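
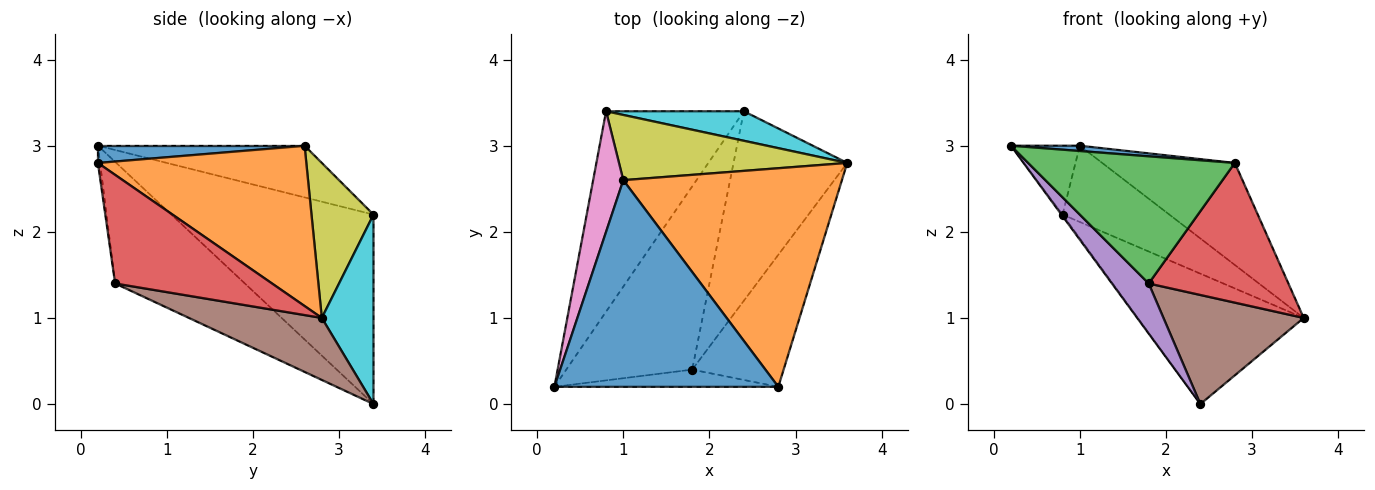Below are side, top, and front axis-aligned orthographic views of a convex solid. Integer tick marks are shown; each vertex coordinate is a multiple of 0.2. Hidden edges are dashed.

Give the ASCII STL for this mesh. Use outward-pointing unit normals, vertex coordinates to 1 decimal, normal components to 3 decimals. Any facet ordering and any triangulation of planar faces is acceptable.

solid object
 facet normal 0.077 -0.026 0.997
  outer loop
   vertex 1.0 2.6 3.0
   vertex 0.2 0.2 3.0
   vertex 2.8 0.2 2.8
  endloop
 endfacet
 facet normal 0.553 0.352 0.755
  outer loop
   vertex 1.0 2.6 3.0
   vertex 2.8 0.2 2.8
   vertex 3.6 2.8 1.0
  endloop
 endfacet
 facet normal -0.010 -0.991 -0.134
  outer loop
   vertex 1.8 0.4 1.4
   vertex 2.8 0.2 2.8
   vertex 0.2 0.2 3.0
  endloop
 endfacet
 facet normal 0.632 -0.563 -0.532
  outer loop
   vertex 1.8 0.4 1.4
   vertex 3.6 2.8 1.0
   vertex 2.8 0.2 2.8
  endloop
 endfacet
 facet normal -0.682 -0.193 -0.706
  outer loop
   vertex 2.4 3.4 0.0
   vertex 1.8 0.4 1.4
   vertex 0.2 0.2 3.0
  endloop
 endfacet
 facet normal 0.427 -0.451 -0.783
  outer loop
   vertex 2.4 3.4 0.0
   vertex 3.6 2.8 1.0
   vertex 1.8 0.4 1.4
  endloop
 endfacet
 facet normal -0.830 0.277 0.484
  outer loop
   vertex 0.8 3.4 2.2
   vertex 0.2 0.2 3.0
   vertex 1.0 2.6 3.0
  endloop
 endfacet
 facet normal -0.809 0.005 -0.588
  outer loop
   vertex 0.8 3.4 2.2
   vertex 2.4 3.4 0.0
   vertex 0.2 0.2 3.0
  endloop
 endfacet
 facet normal 0.404 0.695 0.594
  outer loop
   vertex 0.8 3.4 2.2
   vertex 1.0 2.6 3.0
   vertex 3.6 2.8 1.0
  endloop
 endfacet
 facet normal 0.291 0.933 0.211
  outer loop
   vertex 0.8 3.4 2.2
   vertex 3.6 2.8 1.0
   vertex 2.4 3.4 0.0
  endloop
 endfacet
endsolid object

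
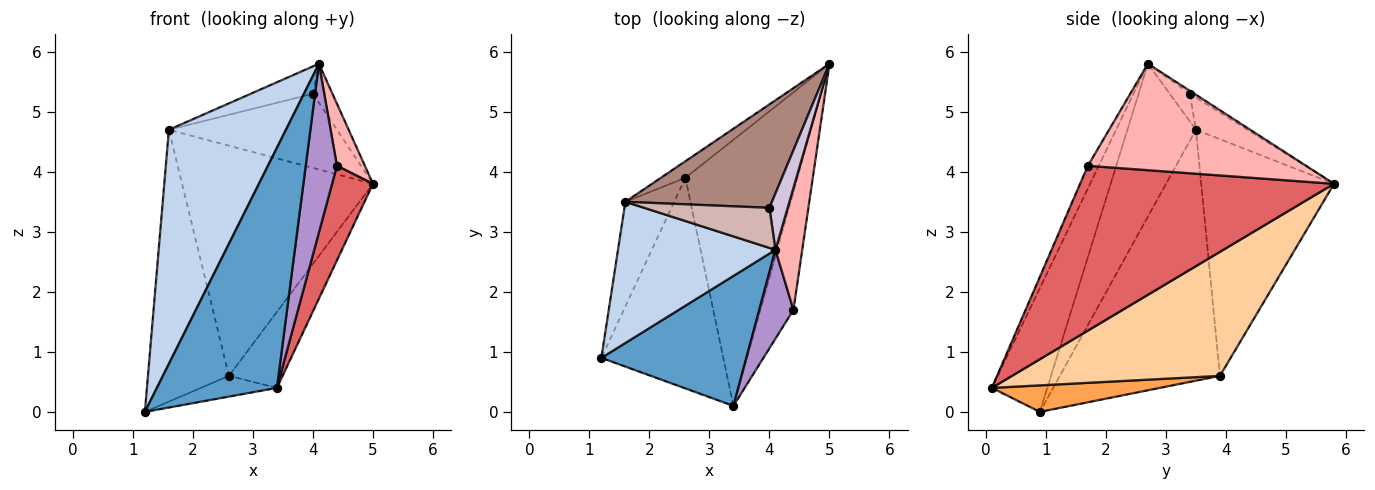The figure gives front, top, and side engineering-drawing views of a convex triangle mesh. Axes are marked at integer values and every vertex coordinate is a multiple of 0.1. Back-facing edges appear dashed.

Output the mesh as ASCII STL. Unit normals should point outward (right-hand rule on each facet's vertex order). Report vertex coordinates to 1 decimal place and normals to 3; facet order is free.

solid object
 facet normal -0.376 -0.815 0.441
  outer loop
   vertex 4.1 2.7 5.8
   vertex 1.2 0.9 0.0
   vertex 3.4 0.1 0.4
  endloop
 endfacet
 facet normal -0.448 -0.766 0.462
  outer loop
   vertex 1.6 3.5 4.7
   vertex 1.2 0.9 0.0
   vertex 4.1 2.7 5.8
  endloop
 endfacet
 facet normal 0.212 0.096 -0.973
  outer loop
   vertex 2.6 3.9 0.6
   vertex 3.4 0.1 0.4
   vertex 1.2 0.9 0.0
  endloop
 endfacet
 facet normal 0.729 0.188 -0.658
  outer loop
   vertex 2.6 3.9 0.6
   vertex 5.0 5.8 3.8
   vertex 3.4 0.1 0.4
  endloop
 endfacet
 facet normal -0.879 0.445 -0.171
  outer loop
   vertex 2.6 3.9 0.6
   vertex 1.2 0.9 0.0
   vertex 1.6 3.5 4.7
  endloop
 endfacet
 facet normal -0.570 0.820 -0.059
  outer loop
   vertex 2.6 3.9 0.6
   vertex 1.6 3.5 4.7
   vertex 5.0 5.8 3.8
  endloop
 endfacet
 facet normal 0.968 -0.156 -0.194
  outer loop
   vertex 4.4 1.7 4.1
   vertex 3.4 0.1 0.4
   vertex 5.0 5.8 3.8
  endloop
 endfacet
 facet normal 0.962 -0.123 0.242
  outer loop
   vertex 4.4 1.7 4.1
   vertex 5.0 5.8 3.8
   vertex 4.1 2.7 5.8
  endloop
 endfacet
 facet normal -0.295 -0.845 0.445
  outer loop
   vertex 4.4 1.7 4.1
   vertex 4.1 2.7 5.8
   vertex 3.4 0.1 0.4
  endloop
 endfacet
 facet normal -0.130 0.564 0.816
  outer loop
   vertex 4.0 3.4 5.3
   vertex 4.1 2.7 5.8
   vertex 5.0 5.8 3.8
  endloop
 endfacet
 facet normal -0.176 0.573 0.800
  outer loop
   vertex 4.0 3.4 5.3
   vertex 5.0 5.8 3.8
   vertex 1.6 3.5 4.7
  endloop
 endfacet
 facet normal -0.180 0.555 0.812
  outer loop
   vertex 4.0 3.4 5.3
   vertex 1.6 3.5 4.7
   vertex 4.1 2.7 5.8
  endloop
 endfacet
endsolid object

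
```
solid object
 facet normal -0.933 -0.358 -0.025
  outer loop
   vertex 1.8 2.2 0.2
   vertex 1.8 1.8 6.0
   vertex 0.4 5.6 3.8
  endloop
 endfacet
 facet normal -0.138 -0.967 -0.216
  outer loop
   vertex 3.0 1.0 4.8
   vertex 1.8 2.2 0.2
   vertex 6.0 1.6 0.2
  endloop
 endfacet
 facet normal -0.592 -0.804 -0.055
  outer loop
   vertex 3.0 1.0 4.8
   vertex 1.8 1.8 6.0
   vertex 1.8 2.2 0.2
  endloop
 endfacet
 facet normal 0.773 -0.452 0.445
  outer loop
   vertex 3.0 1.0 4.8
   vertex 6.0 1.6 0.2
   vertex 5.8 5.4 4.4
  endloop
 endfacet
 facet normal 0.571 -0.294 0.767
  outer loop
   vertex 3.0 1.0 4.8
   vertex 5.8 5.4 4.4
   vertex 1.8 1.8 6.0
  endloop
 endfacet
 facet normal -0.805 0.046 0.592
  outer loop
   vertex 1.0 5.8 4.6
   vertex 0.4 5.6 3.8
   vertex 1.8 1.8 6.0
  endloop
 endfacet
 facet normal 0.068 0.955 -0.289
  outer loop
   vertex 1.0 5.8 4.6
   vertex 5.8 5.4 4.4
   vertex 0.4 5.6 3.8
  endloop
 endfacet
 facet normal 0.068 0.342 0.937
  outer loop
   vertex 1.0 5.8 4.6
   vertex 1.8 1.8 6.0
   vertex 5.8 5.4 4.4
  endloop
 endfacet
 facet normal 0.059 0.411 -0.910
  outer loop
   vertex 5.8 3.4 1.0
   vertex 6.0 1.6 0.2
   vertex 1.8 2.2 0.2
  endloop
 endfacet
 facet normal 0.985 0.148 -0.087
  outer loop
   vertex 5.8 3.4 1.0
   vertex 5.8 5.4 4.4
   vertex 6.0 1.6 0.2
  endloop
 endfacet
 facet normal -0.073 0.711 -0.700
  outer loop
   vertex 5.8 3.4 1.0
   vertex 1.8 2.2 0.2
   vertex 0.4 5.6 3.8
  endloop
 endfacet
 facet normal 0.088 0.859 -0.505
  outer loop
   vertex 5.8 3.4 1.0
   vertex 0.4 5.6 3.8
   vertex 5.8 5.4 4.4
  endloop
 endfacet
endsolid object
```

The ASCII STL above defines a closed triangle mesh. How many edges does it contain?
18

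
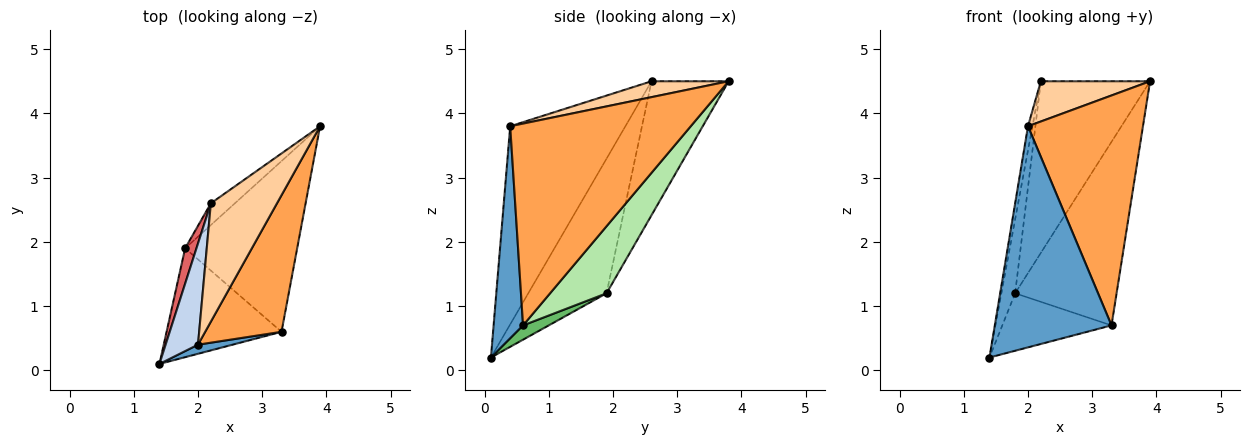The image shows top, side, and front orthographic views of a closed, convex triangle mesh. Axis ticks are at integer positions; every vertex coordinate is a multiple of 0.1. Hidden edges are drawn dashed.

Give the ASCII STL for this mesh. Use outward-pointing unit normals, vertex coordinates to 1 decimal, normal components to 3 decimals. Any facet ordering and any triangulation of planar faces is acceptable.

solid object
 facet normal 0.244 -0.969 0.040
  outer loop
   vertex 2.0 0.4 3.8
   vertex 1.4 0.1 0.2
   vertex 3.3 0.6 0.7
  endloop
 endfacet
 facet normal -0.986 0.038 0.161
  outer loop
   vertex 2.0 0.4 3.8
   vertex 2.2 2.6 4.5
   vertex 1.4 0.1 0.2
  endloop
 endfacet
 facet normal 0.804 -0.512 0.304
  outer loop
   vertex 2.0 0.4 3.8
   vertex 3.3 0.6 0.7
   vertex 3.9 3.8 4.5
  endloop
 endfacet
 facet normal 0.222 -0.314 0.923
  outer loop
   vertex 2.0 0.4 3.8
   vertex 3.9 3.8 4.5
   vertex 2.2 2.6 4.5
  endloop
 endfacet
 facet normal 0.109 0.464 -0.879
  outer loop
   vertex 1.8 1.9 1.2
   vertex 3.3 0.6 0.7
   vertex 1.4 0.1 0.2
  endloop
 endfacet
 facet normal 0.377 0.678 -0.631
  outer loop
   vertex 1.8 1.9 1.2
   vertex 3.9 3.8 4.5
   vertex 3.3 0.6 0.7
  endloop
 endfacet
 facet normal -0.982 0.172 0.082
  outer loop
   vertex 1.8 1.9 1.2
   vertex 1.4 0.1 0.2
   vertex 2.2 2.6 4.5
  endloop
 endfacet
 facet normal -0.574 0.813 -0.103
  outer loop
   vertex 1.8 1.9 1.2
   vertex 2.2 2.6 4.5
   vertex 3.9 3.8 4.5
  endloop
 endfacet
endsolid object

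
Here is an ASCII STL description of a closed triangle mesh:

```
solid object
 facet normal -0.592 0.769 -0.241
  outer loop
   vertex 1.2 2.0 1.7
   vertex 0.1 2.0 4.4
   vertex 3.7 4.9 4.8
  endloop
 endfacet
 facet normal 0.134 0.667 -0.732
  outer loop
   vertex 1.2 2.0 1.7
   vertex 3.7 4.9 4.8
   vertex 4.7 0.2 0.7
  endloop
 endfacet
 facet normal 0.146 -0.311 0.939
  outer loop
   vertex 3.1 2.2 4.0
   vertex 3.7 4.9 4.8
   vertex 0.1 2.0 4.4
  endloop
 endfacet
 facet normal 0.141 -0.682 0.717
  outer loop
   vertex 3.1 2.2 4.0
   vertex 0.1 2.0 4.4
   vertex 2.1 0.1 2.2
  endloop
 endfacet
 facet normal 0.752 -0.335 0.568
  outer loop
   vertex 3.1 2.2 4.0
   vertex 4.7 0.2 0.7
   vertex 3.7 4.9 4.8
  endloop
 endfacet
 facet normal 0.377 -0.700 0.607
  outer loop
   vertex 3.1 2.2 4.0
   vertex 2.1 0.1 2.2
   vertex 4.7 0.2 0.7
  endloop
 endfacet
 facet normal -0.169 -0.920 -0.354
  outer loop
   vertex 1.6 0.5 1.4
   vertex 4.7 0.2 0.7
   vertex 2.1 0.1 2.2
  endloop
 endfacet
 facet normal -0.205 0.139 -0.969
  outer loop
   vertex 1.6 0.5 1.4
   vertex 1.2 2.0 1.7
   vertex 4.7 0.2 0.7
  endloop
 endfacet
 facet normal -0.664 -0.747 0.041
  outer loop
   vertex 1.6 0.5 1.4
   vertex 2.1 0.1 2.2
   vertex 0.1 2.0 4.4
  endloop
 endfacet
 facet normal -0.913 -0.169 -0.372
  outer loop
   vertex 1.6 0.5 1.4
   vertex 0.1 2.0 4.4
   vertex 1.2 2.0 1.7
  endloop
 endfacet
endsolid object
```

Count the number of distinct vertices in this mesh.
7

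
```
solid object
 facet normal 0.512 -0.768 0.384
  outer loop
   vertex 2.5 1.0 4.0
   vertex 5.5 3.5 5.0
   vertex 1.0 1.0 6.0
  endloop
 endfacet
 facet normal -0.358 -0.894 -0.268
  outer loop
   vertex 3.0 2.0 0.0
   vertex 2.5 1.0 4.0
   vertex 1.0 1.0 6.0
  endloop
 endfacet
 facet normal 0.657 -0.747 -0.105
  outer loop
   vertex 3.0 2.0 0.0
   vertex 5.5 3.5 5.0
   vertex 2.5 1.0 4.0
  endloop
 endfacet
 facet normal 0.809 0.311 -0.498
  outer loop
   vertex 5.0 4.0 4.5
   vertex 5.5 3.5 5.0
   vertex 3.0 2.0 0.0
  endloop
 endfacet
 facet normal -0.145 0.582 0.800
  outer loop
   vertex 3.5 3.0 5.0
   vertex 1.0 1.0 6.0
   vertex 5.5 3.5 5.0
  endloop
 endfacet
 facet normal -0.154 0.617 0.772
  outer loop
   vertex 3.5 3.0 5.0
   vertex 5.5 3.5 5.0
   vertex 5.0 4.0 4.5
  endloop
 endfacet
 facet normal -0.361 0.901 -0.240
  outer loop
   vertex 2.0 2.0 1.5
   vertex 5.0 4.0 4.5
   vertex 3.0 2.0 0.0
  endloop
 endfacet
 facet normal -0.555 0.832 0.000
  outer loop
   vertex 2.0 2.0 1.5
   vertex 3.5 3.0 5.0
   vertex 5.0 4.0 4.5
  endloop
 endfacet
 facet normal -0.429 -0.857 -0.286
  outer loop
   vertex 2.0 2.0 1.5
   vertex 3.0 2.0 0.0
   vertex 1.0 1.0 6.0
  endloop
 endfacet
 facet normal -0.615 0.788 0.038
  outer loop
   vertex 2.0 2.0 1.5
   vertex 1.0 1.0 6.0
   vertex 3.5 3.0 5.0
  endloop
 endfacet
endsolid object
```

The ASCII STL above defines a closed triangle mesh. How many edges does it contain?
15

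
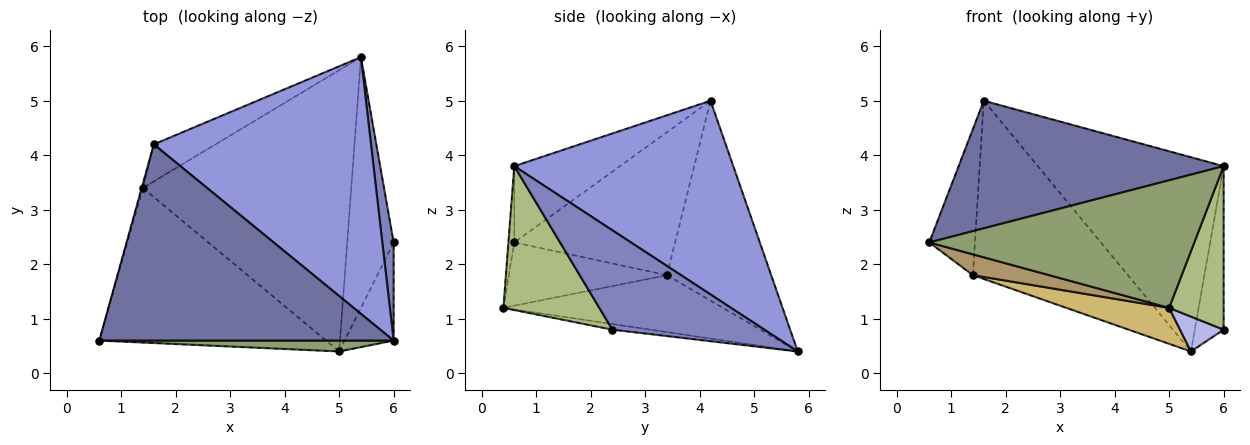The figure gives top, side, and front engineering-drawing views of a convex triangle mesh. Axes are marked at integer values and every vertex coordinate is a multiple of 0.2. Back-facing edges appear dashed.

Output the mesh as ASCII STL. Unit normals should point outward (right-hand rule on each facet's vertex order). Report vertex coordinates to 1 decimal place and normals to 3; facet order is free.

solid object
 facet normal -0.212 -0.533 0.819
  outer loop
   vertex 6.0 0.6 3.8
   vertex 1.6 4.2 5.0
   vertex 0.6 0.6 2.4
  endloop
 endfacet
 facet normal 0.976 0.185 0.111
  outer loop
   vertex 6.0 0.6 3.8
   vertex 6.0 2.4 0.8
   vertex 5.4 5.8 0.4
  endloop
 endfacet
 facet normal 0.580 0.492 0.650
  outer loop
   vertex 6.0 0.6 3.8
   vertex 5.4 5.8 0.4
   vertex 1.6 4.2 5.0
  endloop
 endfacet
 facet normal -0.120 -0.137 -0.983
  outer loop
   vertex 5.0 0.4 1.2
   vertex 5.4 5.8 0.4
   vertex 6.0 2.4 0.8
  endloop
 endfacet
 facet normal -0.022 -0.996 0.085
  outer loop
   vertex 5.0 0.4 1.2
   vertex 6.0 0.6 3.8
   vertex 0.6 0.6 2.4
  endloop
 endfacet
 facet normal 0.834 -0.474 -0.284
  outer loop
   vertex 5.0 0.4 1.2
   vertex 6.0 2.4 0.8
   vertex 6.0 0.6 3.8
  endloop
 endfacet
 facet normal -0.962 0.273 -0.008
  outer loop
   vertex 1.4 3.4 1.8
   vertex 0.6 0.6 2.4
   vertex 1.6 4.2 5.0
  endloop
 endfacet
 facet normal -0.550 0.818 -0.170
  outer loop
   vertex 1.4 3.4 1.8
   vertex 1.6 4.2 5.0
   vertex 5.4 5.8 0.4
  endloop
 endfacet
 facet normal -0.266 -0.129 -0.955
  outer loop
   vertex 1.4 3.4 1.8
   vertex 5.0 0.4 1.2
   vertex 0.6 0.6 2.4
  endloop
 endfacet
 facet normal -0.262 -0.122 -0.957
  outer loop
   vertex 1.4 3.4 1.8
   vertex 5.4 5.8 0.4
   vertex 5.0 0.4 1.2
  endloop
 endfacet
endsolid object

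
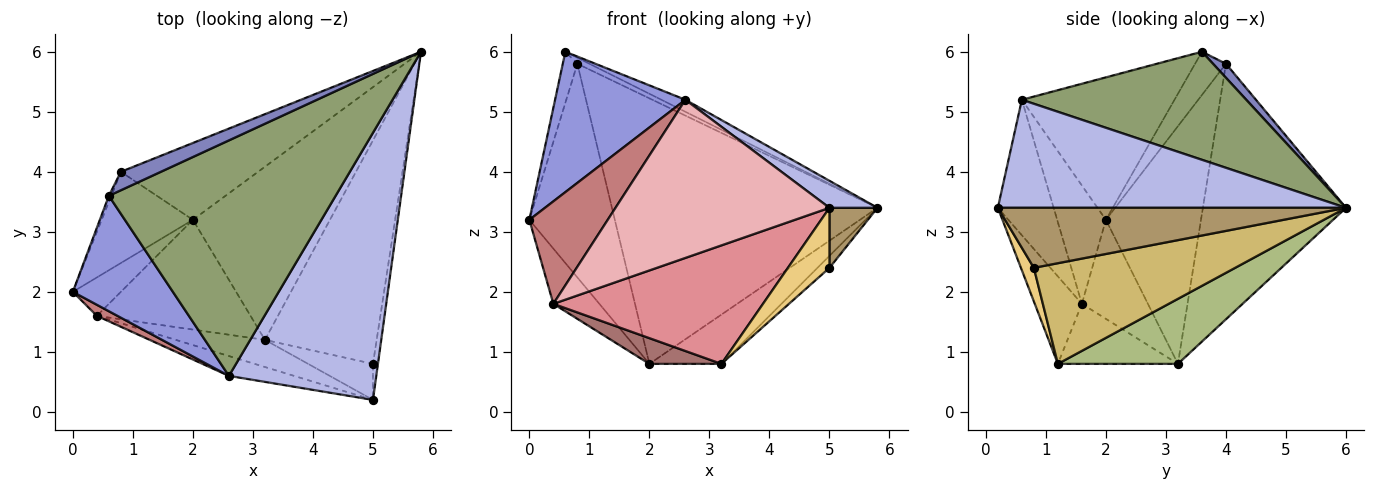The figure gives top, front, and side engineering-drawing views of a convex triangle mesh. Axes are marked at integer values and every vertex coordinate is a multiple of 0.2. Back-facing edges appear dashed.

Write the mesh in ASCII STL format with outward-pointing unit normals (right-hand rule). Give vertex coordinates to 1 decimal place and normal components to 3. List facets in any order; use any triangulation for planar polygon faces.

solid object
 facet normal -0.903 0.426 -0.050
  outer loop
   vertex 0.8 4.0 5.8
   vertex 0.0 2.0 3.2
   vertex 0.6 3.6 6.0
  endloop
 endfacet
 facet normal 0.316 0.293 0.902
  outer loop
   vertex 0.8 4.0 5.8
   vertex 0.6 3.6 6.0
   vertex 5.8 6.0 3.4
  endloop
 endfacet
 facet normal -0.671 -0.573 0.471
  outer loop
   vertex 2.6 0.6 5.2
   vertex 0.6 3.6 6.0
   vertex 0.0 2.0 3.2
  endloop
 endfacet
 facet normal 0.589 -0.081 0.804
  outer loop
   vertex 2.6 0.6 5.2
   vertex 5.0 0.2 3.4
   vertex 5.8 6.0 3.4
  endloop
 endfacet
 facet normal 0.430 0.046 0.902
  outer loop
   vertex 2.6 0.6 5.2
   vertex 5.8 6.0 3.4
   vertex 0.6 3.6 6.0
  endloop
 endfacet
 facet normal 0.415 0.249 -0.875
  outer loop
   vertex 2.0 3.2 0.8
   vertex 5.8 6.0 3.4
   vertex 3.2 1.2 0.8
  endloop
 endfacet
 facet normal -0.715 0.643 -0.274
  outer loop
   vertex 2.0 3.2 0.8
   vertex 0.0 2.0 3.2
   vertex 0.8 4.0 5.8
  endloop
 endfacet
 facet normal -0.460 0.853 -0.247
  outer loop
   vertex 2.0 3.2 0.8
   vertex 0.8 4.0 5.8
   vertex 5.8 6.0 3.4
  endloop
 endfacet
 facet normal 0.987 -0.136 -0.082
  outer loop
   vertex 5.0 0.8 2.4
   vertex 5.8 6.0 3.4
   vertex 5.0 0.2 3.4
  endloop
 endfacet
 facet normal 0.669 0.040 -0.742
  outer loop
   vertex 5.0 0.8 2.4
   vertex 3.2 1.2 0.8
   vertex 5.8 6.0 3.4
  endloop
 endfacet
 facet normal 0.258 -0.829 -0.497
  outer loop
   vertex 5.0 0.8 2.4
   vertex 5.0 0.2 3.4
   vertex 3.2 1.2 0.8
  endloop
 endfacet
 facet normal -0.762 0.531 -0.370
  outer loop
   vertex 0.4 1.6 1.8
   vertex 0.0 2.0 3.2
   vertex 2.0 3.2 0.8
  endloop
 endfacet
 facet normal -0.355 -0.213 -0.910
  outer loop
   vertex 0.4 1.6 1.8
   vertex 2.0 3.2 0.8
   vertex 3.2 1.2 0.8
  endloop
 endfacet
 facet normal -0.526 -0.846 0.091
  outer loop
   vertex 0.4 1.6 1.8
   vertex 2.6 0.6 5.2
   vertex 0.0 2.0 3.2
  endloop
 endfacet
 facet normal -0.214 -0.952 -0.218
  outer loop
   vertex 0.4 1.6 1.8
   vertex 3.2 1.2 0.8
   vertex 5.0 0.2 3.4
  endloop
 endfacet
 facet normal -0.250 -0.961 -0.120
  outer loop
   vertex 0.4 1.6 1.8
   vertex 5.0 0.2 3.4
   vertex 2.6 0.6 5.2
  endloop
 endfacet
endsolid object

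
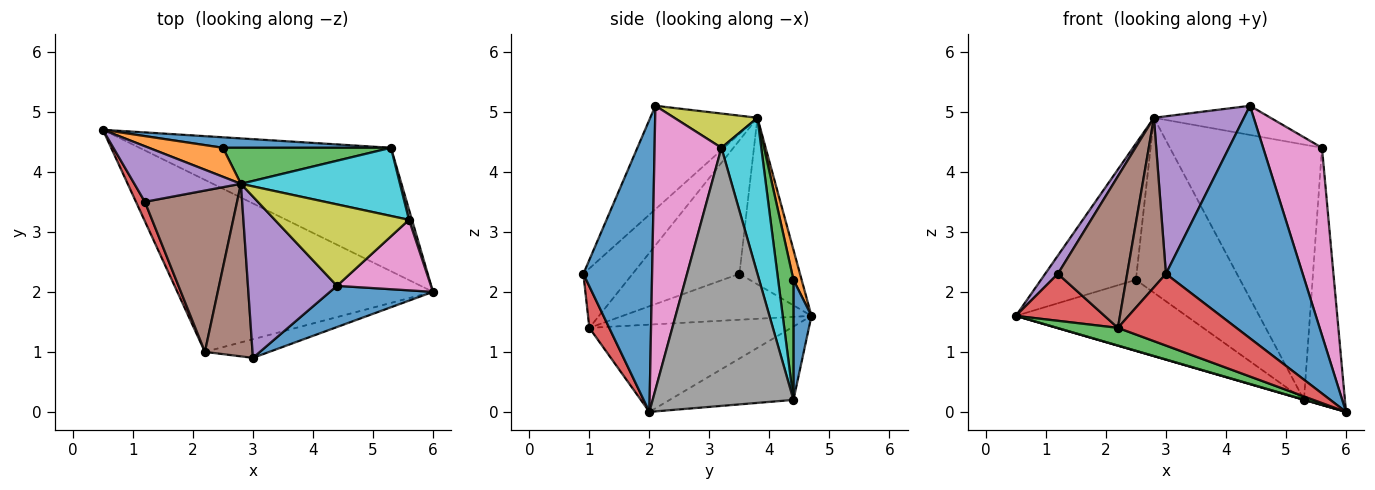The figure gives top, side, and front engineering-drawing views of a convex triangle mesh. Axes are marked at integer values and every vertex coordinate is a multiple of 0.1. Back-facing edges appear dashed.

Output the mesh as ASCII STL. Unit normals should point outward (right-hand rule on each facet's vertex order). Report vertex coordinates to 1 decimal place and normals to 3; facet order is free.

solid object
 facet normal 0.444 -0.882 0.156
  outer loop
   vertex 4.4 2.1 5.1
   vertex 3.0 0.9 2.3
   vertex 6.0 2.0 0.0
  endloop
 endfacet
 facet normal -0.280 -0.002 -0.960
  outer loop
   vertex 5.3 4.4 0.2
   vertex 6.0 2.0 0.0
   vertex 0.5 4.7 1.6
  endloop
 endfacet
 facet normal -0.322 -0.097 -0.942
  outer loop
   vertex 2.2 1.0 1.4
   vertex 0.5 4.7 1.6
   vertex 6.0 2.0 0.0
  endloop
 endfacet
 facet normal 0.160 -0.955 -0.248
  outer loop
   vertex 2.2 1.0 1.4
   vertex 6.0 2.0 0.0
   vertex 3.0 0.9 2.3
  endloop
 endfacet
 facet normal -0.640 -0.537 0.550
  outer loop
   vertex 2.8 3.8 4.9
   vertex 3.0 0.9 2.3
   vertex 4.4 2.1 5.1
  endloop
 endfacet
 facet normal -0.665 -0.524 0.533
  outer loop
   vertex 2.8 3.8 4.9
   vertex 2.2 1.0 1.4
   vertex 3.0 0.9 2.3
  endloop
 endfacet
 facet normal 0.728 -0.641 0.241
  outer loop
   vertex 5.6 3.2 4.4
   vertex 4.4 2.1 5.1
   vertex 6.0 2.0 0.0
  endloop
 endfacet
 facet normal 0.960 0.279 0.011
  outer loop
   vertex 5.6 3.2 4.4
   vertex 6.0 2.0 0.0
   vertex 5.3 4.4 0.2
  endloop
 endfacet
 facet normal 0.234 0.328 0.915
  outer loop
   vertex 5.6 3.2 4.4
   vertex 2.8 3.8 4.9
   vertex 4.4 2.1 5.1
  endloop
 endfacet
 facet normal 0.245 0.937 0.250
  outer loop
   vertex 5.6 3.2 4.4
   vertex 5.3 4.4 0.2
   vertex 2.8 3.8 4.9
  endloop
 endfacet
 facet normal 0.104 0.984 0.146
  outer loop
   vertex 2.5 4.4 2.2
   vertex 5.3 4.4 0.2
   vertex 0.5 4.7 1.6
  endloop
 endfacet
 facet normal 0.084 0.975 0.207
  outer loop
   vertex 2.5 4.4 2.2
   vertex 0.5 4.7 1.6
   vertex 2.8 3.8 4.9
  endloop
 endfacet
 facet normal 0.143 0.969 0.200
  outer loop
   vertex 2.5 4.4 2.2
   vertex 2.8 3.8 4.9
   vertex 5.3 4.4 0.2
  endloop
 endfacet
 facet normal -0.891 -0.419 0.173
  outer loop
   vertex 1.2 3.5 2.3
   vertex 0.5 4.7 1.6
   vertex 2.2 1.0 1.4
  endloop
 endfacet
 facet normal -0.830 -0.174 0.531
  outer loop
   vertex 1.2 3.5 2.3
   vertex 2.8 3.8 4.9
   vertex 0.5 4.7 1.6
  endloop
 endfacet
 facet normal -0.726 -0.471 0.501
  outer loop
   vertex 1.2 3.5 2.3
   vertex 2.2 1.0 1.4
   vertex 2.8 3.8 4.9
  endloop
 endfacet
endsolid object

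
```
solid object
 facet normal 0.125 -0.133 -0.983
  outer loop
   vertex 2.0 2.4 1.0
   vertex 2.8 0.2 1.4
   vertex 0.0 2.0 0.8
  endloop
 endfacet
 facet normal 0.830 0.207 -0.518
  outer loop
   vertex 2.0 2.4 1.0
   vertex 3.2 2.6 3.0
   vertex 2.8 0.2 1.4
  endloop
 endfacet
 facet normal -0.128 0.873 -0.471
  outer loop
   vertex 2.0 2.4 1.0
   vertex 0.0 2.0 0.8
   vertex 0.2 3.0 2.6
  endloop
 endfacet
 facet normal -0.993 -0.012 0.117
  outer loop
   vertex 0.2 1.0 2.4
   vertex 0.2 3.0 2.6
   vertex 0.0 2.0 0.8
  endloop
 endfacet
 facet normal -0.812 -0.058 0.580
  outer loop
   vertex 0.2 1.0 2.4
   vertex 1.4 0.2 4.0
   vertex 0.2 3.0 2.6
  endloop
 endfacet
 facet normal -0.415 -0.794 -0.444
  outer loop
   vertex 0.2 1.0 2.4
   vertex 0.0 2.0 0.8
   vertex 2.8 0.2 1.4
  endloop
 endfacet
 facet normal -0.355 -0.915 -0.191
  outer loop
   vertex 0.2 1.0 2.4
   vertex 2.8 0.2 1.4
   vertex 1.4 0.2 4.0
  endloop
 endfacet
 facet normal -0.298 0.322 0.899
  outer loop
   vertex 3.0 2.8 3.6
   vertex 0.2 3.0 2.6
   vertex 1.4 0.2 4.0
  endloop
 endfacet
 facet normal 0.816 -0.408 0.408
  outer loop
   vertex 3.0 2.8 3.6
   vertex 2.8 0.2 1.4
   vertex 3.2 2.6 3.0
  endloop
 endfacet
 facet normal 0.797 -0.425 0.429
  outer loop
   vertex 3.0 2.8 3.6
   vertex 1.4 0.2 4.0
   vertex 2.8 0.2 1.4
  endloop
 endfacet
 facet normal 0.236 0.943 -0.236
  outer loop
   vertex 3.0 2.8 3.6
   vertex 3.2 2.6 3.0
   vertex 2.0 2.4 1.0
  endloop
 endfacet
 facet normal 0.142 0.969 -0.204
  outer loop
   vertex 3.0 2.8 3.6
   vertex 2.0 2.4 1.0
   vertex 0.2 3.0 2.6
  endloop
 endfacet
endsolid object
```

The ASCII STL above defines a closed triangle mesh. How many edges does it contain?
18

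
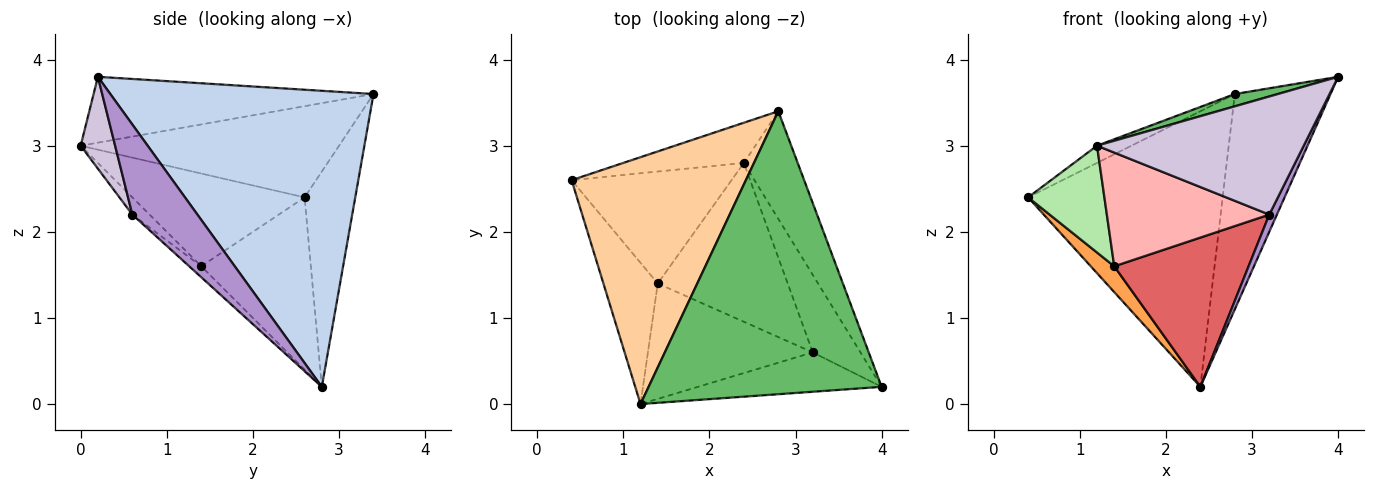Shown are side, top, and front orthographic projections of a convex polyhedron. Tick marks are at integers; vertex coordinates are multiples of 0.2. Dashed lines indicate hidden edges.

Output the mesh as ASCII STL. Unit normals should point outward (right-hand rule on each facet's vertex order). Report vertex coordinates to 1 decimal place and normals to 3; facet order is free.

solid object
 facet normal -0.250 0.958 -0.140
  outer loop
   vertex 2.4 2.8 0.2
   vertex 0.4 2.6 2.4
   vertex 2.8 3.4 3.6
  endloop
 endfacet
 facet normal 0.926 0.337 -0.168
  outer loop
   vertex 2.4 2.8 0.2
   vertex 2.8 3.4 3.6
   vertex 4.0 0.2 3.8
  endloop
 endfacet
 facet normal -0.724 -0.155 -0.672
  outer loop
   vertex 1.4 1.4 1.6
   vertex 0.4 2.6 2.4
   vertex 2.4 2.8 0.2
  endloop
 endfacet
 facet normal -0.463 0.062 0.884
  outer loop
   vertex 1.2 0.0 3.0
   vertex 2.8 3.4 3.6
   vertex 0.4 2.6 2.4
  endloop
 endfacet
 facet normal -0.272 -0.042 0.961
  outer loop
   vertex 1.2 0.0 3.0
   vertex 4.0 0.2 3.8
   vertex 2.8 3.4 3.6
  endloop
 endfacet
 facet normal -0.806 -0.357 -0.472
  outer loop
   vertex 1.2 0.0 3.0
   vertex 0.4 2.6 2.4
   vertex 1.4 1.4 1.6
  endloop
 endfacet
 facet normal -0.061 -0.684 -0.727
  outer loop
   vertex 3.2 0.6 2.2
   vertex 1.4 1.4 1.6
   vertex 2.4 2.8 0.2
  endloop
 endfacet
 facet normal -0.074 -0.700 -0.710
  outer loop
   vertex 3.2 0.6 2.2
   vertex 1.2 0.0 3.0
   vertex 1.4 1.4 1.6
  endloop
 endfacet
 facet normal 0.879 -0.103 -0.465
  outer loop
   vertex 3.2 0.6 2.2
   vertex 2.4 2.8 0.2
   vertex 4.0 0.2 3.8
  endloop
 endfacet
 facet normal 0.156 -0.937 -0.312
  outer loop
   vertex 3.2 0.6 2.2
   vertex 4.0 0.2 3.8
   vertex 1.2 0.0 3.0
  endloop
 endfacet
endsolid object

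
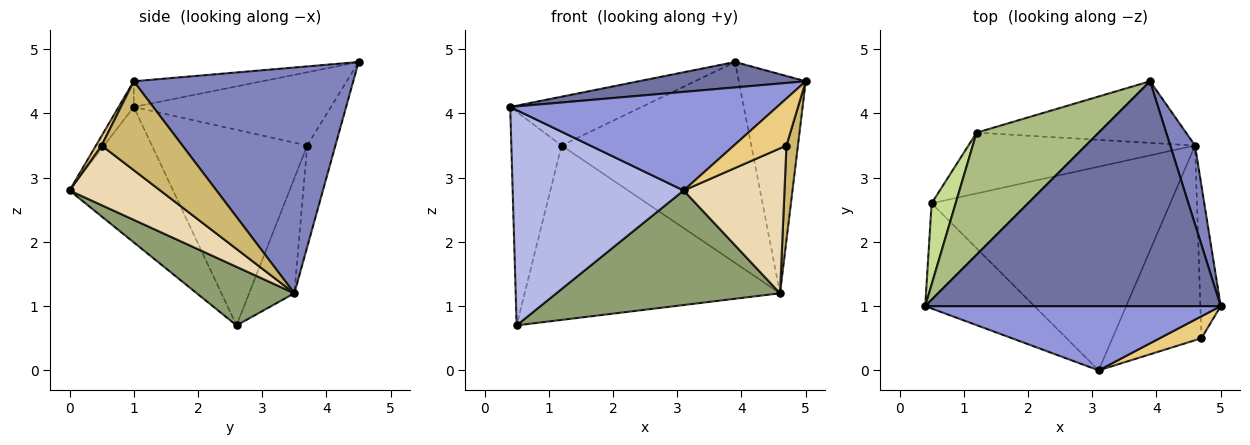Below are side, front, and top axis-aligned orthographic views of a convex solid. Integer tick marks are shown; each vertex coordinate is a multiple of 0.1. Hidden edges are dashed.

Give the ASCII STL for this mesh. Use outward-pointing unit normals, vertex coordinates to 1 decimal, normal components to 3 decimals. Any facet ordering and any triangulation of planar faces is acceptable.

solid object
 facet normal -0.086 -0.112 0.990
  outer loop
   vertex 3.9 4.5 4.8
   vertex 0.4 1.0 4.1
   vertex 5.0 1.0 4.5
  endloop
 endfacet
 facet normal 0.951 0.290 0.104
  outer loop
   vertex 4.6 3.5 1.2
   vertex 3.9 4.5 4.8
   vertex 5.0 1.0 4.5
  endloop
 endfacet
 facet normal -0.047 -0.837 0.545
  outer loop
   vertex 3.1 0.0 2.8
   vertex 5.0 1.0 4.5
   vertex 0.4 1.0 4.1
  endloop
 endfacet
 facet normal -0.478 -0.789 -0.385
  outer loop
   vertex 3.1 0.0 2.8
   vertex 0.4 1.0 4.1
   vertex 0.5 2.6 0.7
  endloop
 endfacet
 facet normal 0.209 -0.479 -0.852
  outer loop
   vertex 3.1 0.0 2.8
   vertex 0.5 2.6 0.7
   vertex 4.6 3.5 1.2
  endloop
 endfacet
 facet normal -0.487 0.324 0.811
  outer loop
   vertex 1.2 3.7 3.5
   vertex 0.4 1.0 4.1
   vertex 3.9 4.5 4.8
  endloop
 endfacet
 facet normal -0.945 0.306 0.116
  outer loop
   vertex 1.2 3.7 3.5
   vertex 0.5 2.6 0.7
   vertex 0.4 1.0 4.1
  endloop
 endfacet
 facet normal -0.141 0.947 -0.290
  outer loop
   vertex 1.2 3.7 3.5
   vertex 3.9 4.5 4.8
   vertex 4.6 3.5 1.2
  endloop
 endfacet
 facet normal -0.165 0.931 -0.325
  outer loop
   vertex 1.2 3.7 3.5
   vertex 4.6 3.5 1.2
   vertex 0.5 2.6 0.7
  endloop
 endfacet
 facet normal 0.966 -0.137 -0.221
  outer loop
   vertex 4.7 0.5 3.5
   vertex 4.6 3.5 1.2
   vertex 5.0 1.0 4.5
  endloop
 endfacet
 facet normal 0.097 -0.902 0.422
  outer loop
   vertex 4.7 0.5 3.5
   vertex 5.0 1.0 4.5
   vertex 3.1 0.0 2.8
  endloop
 endfacet
 facet normal 0.473 -0.526 -0.707
  outer loop
   vertex 4.7 0.5 3.5
   vertex 3.1 0.0 2.8
   vertex 4.6 3.5 1.2
  endloop
 endfacet
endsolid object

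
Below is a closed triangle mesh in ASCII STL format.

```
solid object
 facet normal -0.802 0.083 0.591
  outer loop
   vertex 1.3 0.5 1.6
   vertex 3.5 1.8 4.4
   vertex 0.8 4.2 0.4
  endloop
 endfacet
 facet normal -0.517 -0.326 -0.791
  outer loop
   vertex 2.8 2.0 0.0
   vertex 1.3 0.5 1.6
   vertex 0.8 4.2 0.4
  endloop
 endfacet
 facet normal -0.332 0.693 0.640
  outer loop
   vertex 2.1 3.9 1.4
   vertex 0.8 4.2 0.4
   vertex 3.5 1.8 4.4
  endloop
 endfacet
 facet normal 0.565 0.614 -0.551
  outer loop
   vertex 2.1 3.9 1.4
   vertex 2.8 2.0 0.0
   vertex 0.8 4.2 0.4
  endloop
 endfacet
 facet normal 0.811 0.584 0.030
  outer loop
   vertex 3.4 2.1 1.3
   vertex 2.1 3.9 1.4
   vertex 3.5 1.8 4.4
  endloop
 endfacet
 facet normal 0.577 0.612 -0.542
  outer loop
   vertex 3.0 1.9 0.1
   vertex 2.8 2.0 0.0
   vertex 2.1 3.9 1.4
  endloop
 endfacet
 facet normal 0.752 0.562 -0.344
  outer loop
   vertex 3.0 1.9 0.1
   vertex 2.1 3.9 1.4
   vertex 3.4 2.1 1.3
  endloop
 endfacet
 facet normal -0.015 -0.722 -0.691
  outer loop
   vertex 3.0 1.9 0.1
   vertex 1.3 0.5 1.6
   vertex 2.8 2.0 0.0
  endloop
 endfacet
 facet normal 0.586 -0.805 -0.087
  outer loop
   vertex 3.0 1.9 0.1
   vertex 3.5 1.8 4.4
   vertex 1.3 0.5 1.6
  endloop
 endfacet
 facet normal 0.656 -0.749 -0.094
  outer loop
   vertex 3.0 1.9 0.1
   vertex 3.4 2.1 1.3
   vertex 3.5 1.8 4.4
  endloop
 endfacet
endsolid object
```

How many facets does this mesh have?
10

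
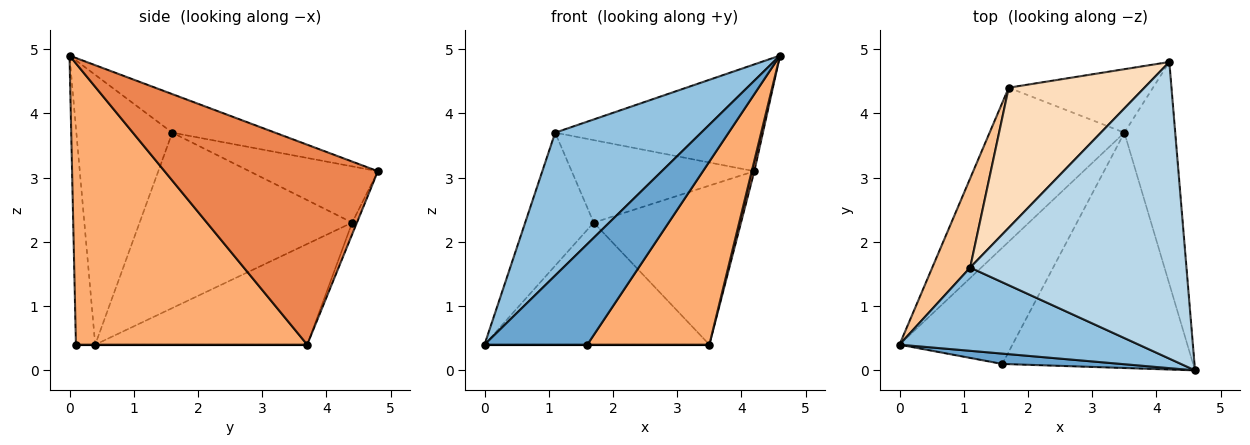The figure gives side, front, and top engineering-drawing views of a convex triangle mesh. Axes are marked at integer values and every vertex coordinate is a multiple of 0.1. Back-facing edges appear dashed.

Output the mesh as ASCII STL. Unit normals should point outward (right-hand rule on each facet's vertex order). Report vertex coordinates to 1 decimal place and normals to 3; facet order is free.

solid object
 facet normal -0.183 -0.978 0.101
  outer loop
   vertex 1.6 0.1 0.4
   vertex 4.6 0.0 4.9
   vertex 0.0 0.4 0.4
  endloop
 endfacet
 facet normal -0.494 -0.751 0.438
  outer loop
   vertex 1.1 1.6 3.7
   vertex 0.0 0.4 0.4
   vertex 4.6 0.0 4.9
  endloop
 endfacet
 facet normal -0.165 0.334 0.928
  outer loop
   vertex 1.1 1.6 3.7
   vertex 4.6 0.0 4.9
   vertex 4.2 4.8 3.1
  endloop
 endfacet
 facet normal 0.000 0.000 -1.000
  outer loop
   vertex 3.5 3.7 0.4
   vertex 1.6 0.1 0.4
   vertex 0.0 0.4 0.4
  endloop
 endfacet
 facet normal 0.969 -0.012 -0.246
  outer loop
   vertex 3.5 3.7 0.4
   vertex 4.2 4.8 3.1
   vertex 4.6 0.0 4.9
  endloop
 endfacet
 facet normal 0.758 -0.400 -0.514
  outer loop
   vertex 3.5 3.7 0.4
   vertex 4.6 0.0 4.9
   vertex 1.6 0.1 0.4
  endloop
 endfacet
 facet normal -0.932 0.301 0.201
  outer loop
   vertex 1.7 4.4 2.3
   vertex 0.0 0.4 0.4
   vertex 1.1 1.6 3.7
  endloop
 endfacet
 facet normal -0.336 0.478 0.812
  outer loop
   vertex 1.7 4.4 2.3
   vertex 1.1 1.6 3.7
   vertex 4.2 4.8 3.1
  endloop
 endfacet
 facet normal -0.505 0.536 -0.676
  outer loop
   vertex 1.7 4.4 2.3
   vertex 3.5 3.7 0.4
   vertex 0.0 0.4 0.4
  endloop
 endfacet
 facet normal -0.030 0.928 -0.370
  outer loop
   vertex 1.7 4.4 2.3
   vertex 4.2 4.8 3.1
   vertex 3.5 3.7 0.4
  endloop
 endfacet
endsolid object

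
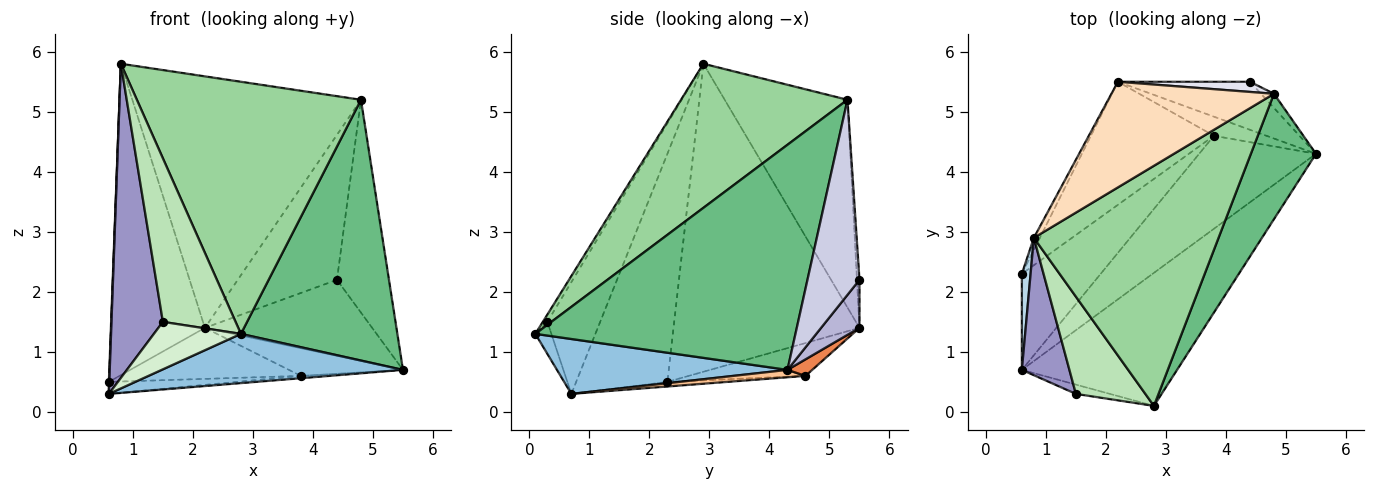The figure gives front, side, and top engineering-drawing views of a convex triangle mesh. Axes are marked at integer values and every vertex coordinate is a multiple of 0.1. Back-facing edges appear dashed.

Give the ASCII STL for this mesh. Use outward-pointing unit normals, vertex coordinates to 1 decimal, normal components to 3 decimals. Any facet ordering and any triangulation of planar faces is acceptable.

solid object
 facet normal -0.892 0.451 -0.017
  outer loop
   vertex 2.2 5.5 1.4
   vertex 0.6 2.3 0.5
   vertex 0.8 2.9 5.8
  endloop
 endfacet
 facet normal 0.315 -0.330 -0.890
  outer loop
   vertex 0.6 0.7 0.3
   vertex 5.5 4.3 0.7
   vertex 2.8 0.1 1.3
  endloop
 endfacet
 facet normal -0.999 -0.005 0.038
  outer loop
   vertex 0.6 0.7 0.3
   vertex 0.8 2.9 5.8
   vertex 0.6 2.3 0.5
  endloop
 endfacet
 facet normal -0.239 0.372 -0.897
  outer loop
   vertex 3.8 4.6 0.6
   vertex 0.6 2.3 0.5
   vertex 2.2 5.5 1.4
  endloop
 endfacet
 facet normal 0.176 0.810 -0.560
  outer loop
   vertex 3.8 4.6 0.6
   vertex 2.2 5.5 1.4
   vertex 5.5 4.3 0.7
  endloop
 endfacet
 facet normal -0.058 0.124 -0.991
  outer loop
   vertex 3.8 4.6 0.6
   vertex 0.6 0.7 0.3
   vertex 0.6 2.3 0.5
  endloop
 endfacet
 facet normal 0.063 0.025 -0.998
  outer loop
   vertex 3.8 4.6 0.6
   vertex 5.5 4.3 0.7
   vertex 0.6 0.7 0.3
  endloop
 endfacet
 facet normal -0.444 0.826 0.347
  outer loop
   vertex 4.8 5.3 5.2
   vertex 2.2 5.5 1.4
   vertex 0.8 2.9 5.8
  endloop
 endfacet
 facet normal 0.832 -0.500 0.241
  outer loop
   vertex 4.8 5.3 5.2
   vertex 2.8 0.1 1.3
   vertex 5.5 4.3 0.7
  endloop
 endfacet
 facet normal 0.474 -0.638 0.607
  outer loop
   vertex 4.8 5.3 5.2
   vertex 0.8 2.9 5.8
   vertex 2.8 0.1 1.3
  endloop
 endfacet
 facet normal -0.054 -0.858 0.510
  outer loop
   vertex 1.5 0.3 1.5
   vertex 2.8 0.1 1.3
   vertex 0.8 2.9 5.8
  endloop
 endfacet
 facet normal -0.178 -0.966 -0.189
  outer loop
   vertex 1.5 0.3 1.5
   vertex 0.6 0.7 0.3
   vertex 2.8 0.1 1.3
  endloop
 endfacet
 facet normal -0.685 -0.667 0.292
  outer loop
   vertex 1.5 0.3 1.5
   vertex 0.8 2.9 5.8
   vertex 0.6 0.7 0.3
  endloop
 endfacet
 facet normal 0.191 0.830 -0.524
  outer loop
   vertex 4.4 5.5 2.2
   vertex 5.5 4.3 0.7
   vertex 2.2 5.5 1.4
  endloop
 endfacet
 facet normal 0.706 0.706 -0.047
  outer loop
   vertex 4.4 5.5 2.2
   vertex 4.8 5.3 5.2
   vertex 5.5 4.3 0.7
  endloop
 endfacet
 facet normal -0.025 0.997 0.070
  outer loop
   vertex 4.4 5.5 2.2
   vertex 2.2 5.5 1.4
   vertex 4.8 5.3 5.2
  endloop
 endfacet
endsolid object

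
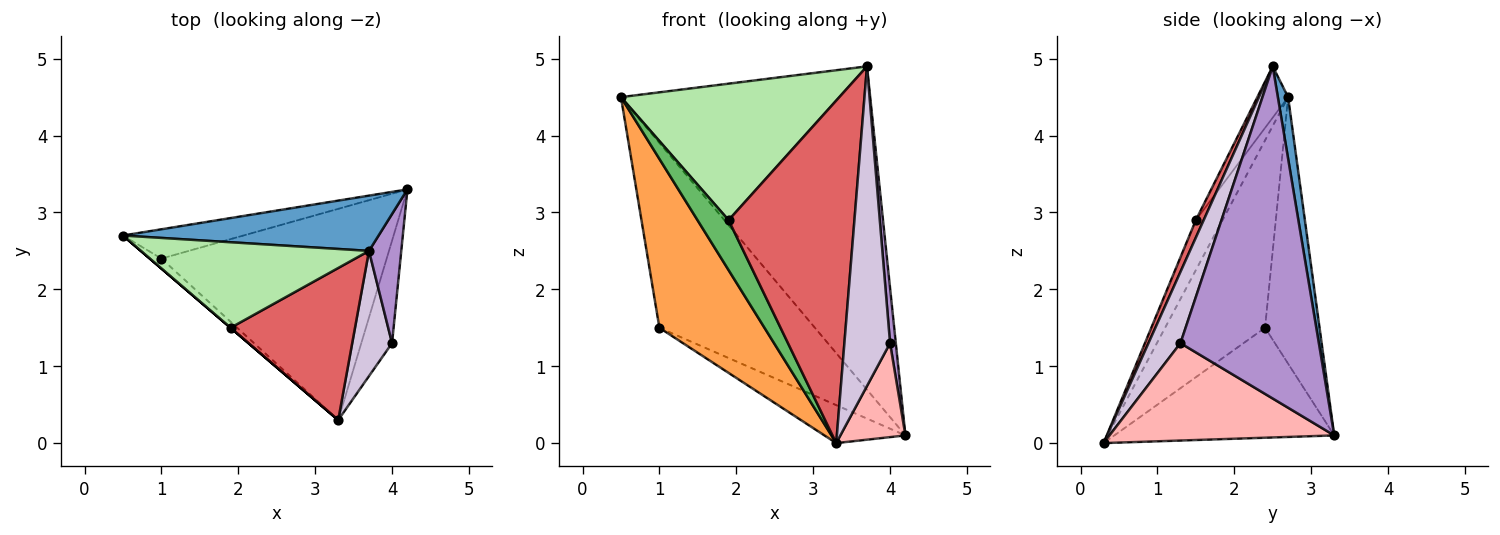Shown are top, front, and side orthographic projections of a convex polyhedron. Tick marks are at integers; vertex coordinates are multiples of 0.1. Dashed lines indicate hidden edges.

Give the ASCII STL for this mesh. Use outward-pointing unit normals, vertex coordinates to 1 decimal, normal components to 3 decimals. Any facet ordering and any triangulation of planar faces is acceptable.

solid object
 facet normal 0.041 0.985 0.168
  outer loop
   vertex 3.7 2.5 4.9
   vertex 4.2 3.3 0.1
   vertex 0.5 2.7 4.5
  endloop
 endfacet
 facet normal -0.327 0.933 -0.148
  outer loop
   vertex 1.0 2.4 1.5
   vertex 0.5 2.7 4.5
   vertex 4.2 3.3 0.1
  endloop
 endfacet
 facet normal -0.689 -0.724 -0.042
  outer loop
   vertex 1.0 2.4 1.5
   vertex 3.3 0.3 0.0
   vertex 0.5 2.7 4.5
  endloop
 endfacet
 facet normal -0.433 0.159 -0.887
  outer loop
   vertex 1.0 2.4 1.5
   vertex 4.2 3.3 0.1
   vertex 3.3 0.3 0.0
  endloop
 endfacet
 facet normal -0.651 -0.759 0.000
  outer loop
   vertex 1.9 1.5 2.9
   vertex 0.5 2.7 4.5
   vertex 3.3 0.3 0.0
  endloop
 endfacet
 facet normal -0.119 -0.841 0.527
  outer loop
   vertex 1.9 1.5 2.9
   vertex 3.7 2.5 4.9
   vertex 0.5 2.7 4.5
  endloop
 endfacet
 facet normal 0.057 -0.913 0.405
  outer loop
   vertex 1.9 1.5 2.9
   vertex 3.3 0.3 0.0
   vertex 3.7 2.5 4.9
  endloop
 endfacet
 facet normal 0.919 -0.266 -0.290
  outer loop
   vertex 4.0 1.3 1.3
   vertex 3.3 0.3 0.0
   vertex 4.2 3.3 0.1
  endloop
 endfacet
 facet normal 0.994 -0.041 0.097
  outer loop
   vertex 4.0 1.3 1.3
   vertex 4.2 3.3 0.1
   vertex 3.7 2.5 4.9
  endloop
 endfacet
 facet normal 0.547 -0.780 0.305
  outer loop
   vertex 4.0 1.3 1.3
   vertex 3.7 2.5 4.9
   vertex 3.3 0.3 0.0
  endloop
 endfacet
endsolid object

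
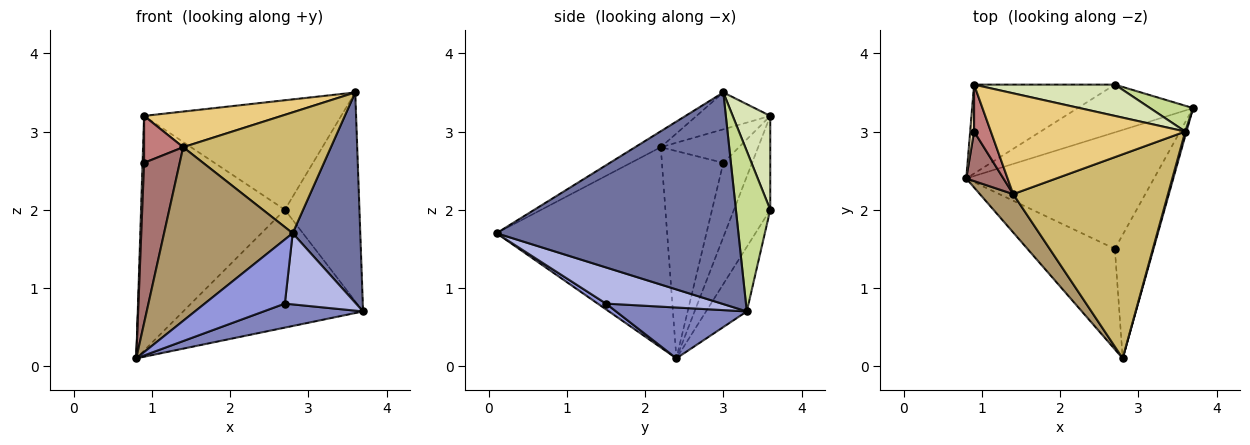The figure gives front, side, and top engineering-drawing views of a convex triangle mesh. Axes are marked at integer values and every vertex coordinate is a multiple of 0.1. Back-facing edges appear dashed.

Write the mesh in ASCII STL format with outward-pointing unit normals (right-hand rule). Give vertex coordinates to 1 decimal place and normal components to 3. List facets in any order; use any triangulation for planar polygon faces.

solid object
 facet normal 0.963 -0.269 0.006
  outer loop
   vertex 3.6 3.0 3.5
   vertex 2.8 0.1 1.7
   vertex 3.7 3.3 0.7
  endloop
 endfacet
 facet normal 0.256 -0.195 -0.947
  outer loop
   vertex 2.7 1.5 0.8
   vertex 0.8 2.4 0.1
   vertex 3.7 3.3 0.7
  endloop
 endfacet
 facet normal 0.056 -0.537 -0.842
  outer loop
   vertex 2.7 1.5 0.8
   vertex 2.8 0.1 1.7
   vertex 0.8 2.4 0.1
  endloop
 endfacet
 facet normal 0.630 -0.388 -0.673
  outer loop
   vertex 2.7 1.5 0.8
   vertex 3.7 3.3 0.7
   vertex 2.8 0.1 1.7
  endloop
 endfacet
 facet normal -0.205 0.907 -0.367
  outer loop
   vertex 2.7 3.6 2.0
   vertex 3.7 3.3 0.7
   vertex 0.8 2.4 0.1
  endloop
 endfacet
 facet normal -0.230 0.910 -0.345
  outer loop
   vertex 2.7 3.6 2.0
   vertex 0.8 2.4 0.1
   vertex 0.9 3.6 3.2
  endloop
 endfacet
 facet normal 0.416 0.903 0.112
  outer loop
   vertex 2.7 3.6 2.0
   vertex 3.6 3.0 3.5
   vertex 3.7 3.3 0.7
  endloop
 endfacet
 facet normal 0.180 0.946 0.270
  outer loop
   vertex 2.7 3.6 2.0
   vertex 0.9 3.6 3.2
   vertex 3.6 3.0 3.5
  endloop
 endfacet
 facet normal -0.792 -0.597 0.132
  outer loop
   vertex 1.4 2.2 2.8
   vertex 0.8 2.4 0.1
   vertex 2.8 0.1 1.7
  endloop
 endfacet
 facet normal -0.088 -0.508 0.857
  outer loop
   vertex 1.4 2.2 2.8
   vertex 2.8 0.1 1.7
   vertex 3.6 3.0 3.5
  endloop
 endfacet
 facet normal -0.176 -0.328 0.928
  outer loop
   vertex 1.4 2.2 2.8
   vertex 3.6 3.0 3.5
   vertex 0.9 3.6 3.2
  endloop
 endfacet
 facet normal -0.997 -0.052 0.052
  outer loop
   vertex 0.9 3.0 2.6
   vertex 0.9 3.6 3.2
   vertex 0.8 2.4 0.1
  endloop
 endfacet
 facet normal -0.855 -0.496 0.153
  outer loop
   vertex 0.9 3.0 2.6
   vertex 0.8 2.4 0.1
   vertex 1.4 2.2 2.8
  endloop
 endfacet
 facet normal -0.816 -0.408 0.408
  outer loop
   vertex 0.9 3.0 2.6
   vertex 1.4 2.2 2.8
   vertex 0.9 3.6 3.2
  endloop
 endfacet
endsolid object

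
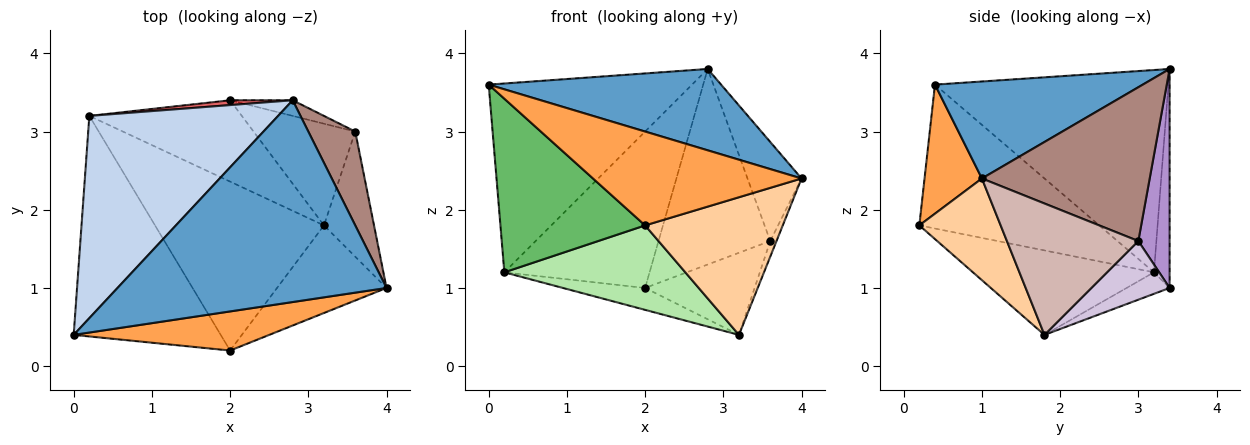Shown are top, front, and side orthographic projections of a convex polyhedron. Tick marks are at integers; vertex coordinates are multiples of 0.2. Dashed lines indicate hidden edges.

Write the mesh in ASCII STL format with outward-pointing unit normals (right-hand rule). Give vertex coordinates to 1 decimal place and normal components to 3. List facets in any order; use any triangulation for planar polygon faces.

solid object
 facet normal 0.317 -0.355 0.880
  outer loop
   vertex 2.8 3.4 3.8
   vertex 0.0 0.4 3.6
   vertex 4.0 1.0 2.4
  endloop
 endfacet
 facet normal -0.617 0.537 0.575
  outer loop
   vertex 0.2 3.2 1.2
   vertex 0.0 0.4 3.6
   vertex 2.8 3.4 3.8
  endloop
 endfacet
 facet normal 0.246 -0.895 0.373
  outer loop
   vertex 2.0 0.2 1.8
   vertex 4.0 1.0 2.4
   vertex 0.0 0.4 3.6
  endloop
 endfacet
 facet normal 0.446 -0.755 -0.480
  outer loop
   vertex 2.0 0.2 1.8
   vertex 3.2 1.8 0.4
   vertex 4.0 1.0 2.4
  endloop
 endfacet
 facet normal -0.610 -0.490 -0.623
  outer loop
   vertex 2.0 0.2 1.8
   vertex 0.0 0.4 3.6
   vertex 0.2 3.2 1.2
  endloop
 endfacet
 facet normal -0.408 -0.408 -0.816
  outer loop
   vertex 2.0 0.2 1.8
   vertex 0.2 3.2 1.2
   vertex 3.2 1.8 0.4
  endloop
 endfacet
 facet normal -0.107 0.994 0.031
  outer loop
   vertex 2.0 3.4 1.0
   vertex 0.2 3.2 1.2
   vertex 2.8 3.4 3.8
  endloop
 endfacet
 facet normal -0.135 0.258 -0.957
  outer loop
   vertex 2.0 3.4 1.0
   vertex 3.2 1.8 0.4
   vertex 0.2 3.2 1.2
  endloop
 endfacet
 facet normal 0.269 0.960 -0.077
  outer loop
   vertex 3.6 3.0 1.6
   vertex 2.0 3.4 1.0
   vertex 2.8 3.4 3.8
  endloop
 endfacet
 facet normal 0.409 0.573 -0.710
  outer loop
   vertex 3.6 3.0 1.6
   vertex 3.2 1.8 0.4
   vertex 2.0 3.4 1.0
  endloop
 endfacet
 facet normal 0.914 0.294 0.279
  outer loop
   vertex 3.6 3.0 1.6
   vertex 2.8 3.4 3.8
   vertex 4.0 1.0 2.4
  endloop
 endfacet
 facet normal 0.934 0.044 -0.356
  outer loop
   vertex 3.6 3.0 1.6
   vertex 4.0 1.0 2.4
   vertex 3.2 1.8 0.4
  endloop
 endfacet
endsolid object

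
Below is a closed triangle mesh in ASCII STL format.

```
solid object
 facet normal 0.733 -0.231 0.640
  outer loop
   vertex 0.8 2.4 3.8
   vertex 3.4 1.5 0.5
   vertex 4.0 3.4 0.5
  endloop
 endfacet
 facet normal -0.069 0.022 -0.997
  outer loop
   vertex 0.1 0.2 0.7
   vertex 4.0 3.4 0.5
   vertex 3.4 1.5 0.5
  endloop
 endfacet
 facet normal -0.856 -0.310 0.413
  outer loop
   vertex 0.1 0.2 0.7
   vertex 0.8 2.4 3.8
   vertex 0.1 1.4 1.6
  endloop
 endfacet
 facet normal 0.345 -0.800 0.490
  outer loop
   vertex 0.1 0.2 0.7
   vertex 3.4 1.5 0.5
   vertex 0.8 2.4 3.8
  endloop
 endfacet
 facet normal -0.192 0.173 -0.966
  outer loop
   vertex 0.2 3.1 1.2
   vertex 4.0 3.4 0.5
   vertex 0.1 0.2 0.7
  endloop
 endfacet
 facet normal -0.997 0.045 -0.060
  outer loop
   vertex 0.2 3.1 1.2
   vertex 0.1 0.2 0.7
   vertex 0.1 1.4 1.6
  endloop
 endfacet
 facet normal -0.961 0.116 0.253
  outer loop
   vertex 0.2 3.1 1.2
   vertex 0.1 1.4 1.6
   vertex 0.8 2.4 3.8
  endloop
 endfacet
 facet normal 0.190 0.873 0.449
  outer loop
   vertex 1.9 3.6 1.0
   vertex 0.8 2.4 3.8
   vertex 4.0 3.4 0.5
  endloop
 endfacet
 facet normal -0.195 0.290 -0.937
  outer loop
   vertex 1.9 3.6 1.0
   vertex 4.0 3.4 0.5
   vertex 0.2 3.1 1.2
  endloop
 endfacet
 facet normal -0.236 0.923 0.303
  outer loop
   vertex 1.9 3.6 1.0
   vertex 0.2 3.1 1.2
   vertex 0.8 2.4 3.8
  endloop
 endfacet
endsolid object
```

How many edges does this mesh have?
15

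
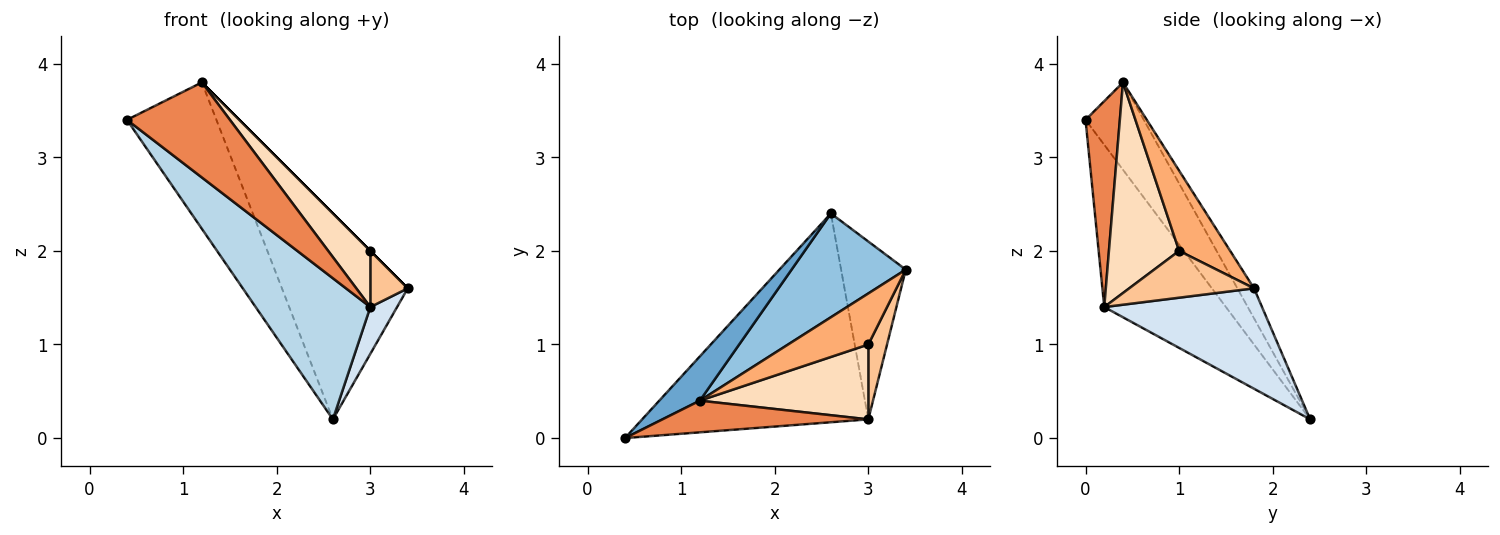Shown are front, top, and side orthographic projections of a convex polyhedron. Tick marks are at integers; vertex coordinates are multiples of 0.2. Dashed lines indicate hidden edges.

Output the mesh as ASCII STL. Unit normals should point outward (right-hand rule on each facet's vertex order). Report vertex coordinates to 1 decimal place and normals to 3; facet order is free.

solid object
 facet normal -0.529 0.812 0.246
  outer loop
   vertex 1.2 0.4 3.8
   vertex 2.6 2.4 0.2
   vertex 0.4 0.0 3.4
  endloop
 endfacet
 facet normal -0.117 0.887 0.447
  outer loop
   vertex 1.2 0.4 3.8
   vertex 3.4 1.8 1.6
   vertex 2.6 2.4 0.2
  endloop
 endfacet
 facet normal -0.511 -0.481 -0.712
  outer loop
   vertex 3.0 0.2 1.4
   vertex 0.4 0.0 3.4
   vertex 2.6 2.4 0.2
  endloop
 endfacet
 facet normal 0.832 -0.141 -0.536
  outer loop
   vertex 3.0 0.2 1.4
   vertex 2.6 2.4 0.2
   vertex 3.4 1.8 1.6
  endloop
 endfacet
 facet normal 0.302 -0.905 0.302
  outer loop
   vertex 3.0 0.2 1.4
   vertex 1.2 0.4 3.8
   vertex 0.4 0.0 3.4
  endloop
 endfacet
 facet normal 0.707 0.000 0.707
  outer loop
   vertex 3.0 1.0 2.0
   vertex 3.4 1.8 1.6
   vertex 1.2 0.4 3.8
  endloop
 endfacet
 facet normal 0.894 -0.268 0.358
  outer loop
   vertex 3.0 1.0 2.0
   vertex 3.0 0.2 1.4
   vertex 3.4 1.8 1.6
  endloop
 endfacet
 facet normal 0.707 -0.424 0.566
  outer loop
   vertex 3.0 1.0 2.0
   vertex 1.2 0.4 3.8
   vertex 3.0 0.2 1.4
  endloop
 endfacet
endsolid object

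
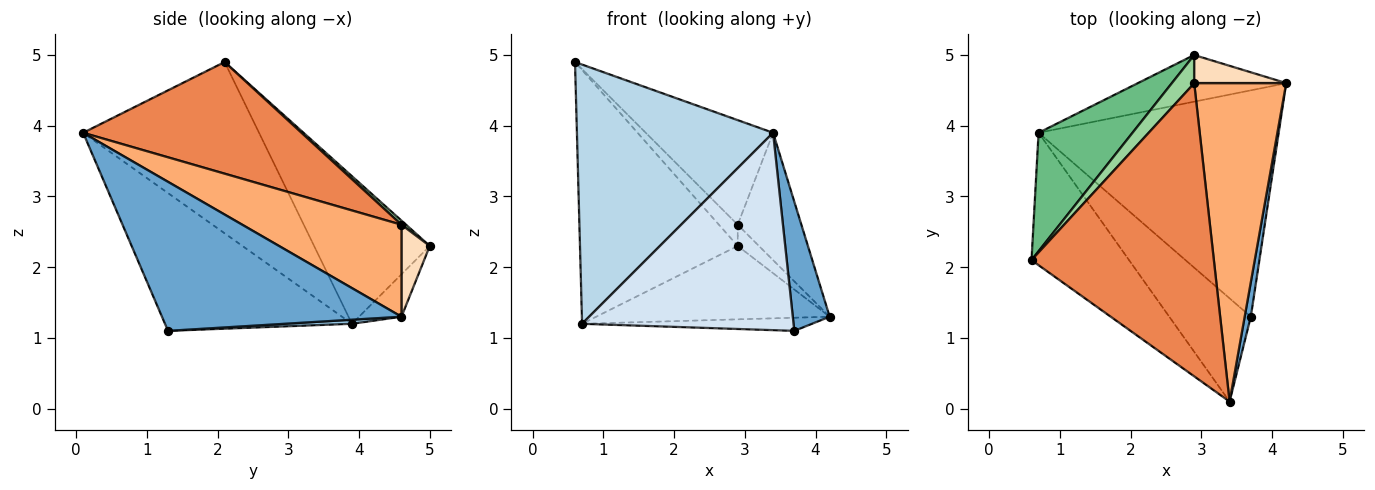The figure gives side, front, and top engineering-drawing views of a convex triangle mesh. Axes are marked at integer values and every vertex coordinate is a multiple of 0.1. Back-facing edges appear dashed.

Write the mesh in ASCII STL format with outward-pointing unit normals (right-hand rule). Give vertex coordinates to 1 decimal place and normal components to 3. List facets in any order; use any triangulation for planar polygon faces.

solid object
 facet normal 0.988 -0.152 0.041
  outer loop
   vertex 3.7 1.3 1.1
   vertex 4.2 4.6 1.3
   vertex 3.4 0.1 3.9
  endloop
 endfacet
 facet normal 0.017 0.058 -0.998
  outer loop
   vertex 0.7 3.9 1.2
   vertex 4.2 4.6 1.3
   vertex 3.7 1.3 1.1
  endloop
 endfacet
 facet normal -0.624 -0.696 -0.355
  outer loop
   vertex 0.7 3.9 1.2
   vertex 3.4 0.1 3.9
   vertex 0.6 2.1 4.9
  endloop
 endfacet
 facet normal -0.617 -0.697 -0.365
  outer loop
   vertex 0.7 3.9 1.2
   vertex 3.7 1.3 1.1
   vertex 3.4 0.1 3.9
  endloop
 endfacet
 facet normal 0.499 0.291 0.816
  outer loop
   vertex 2.9 4.6 2.6
   vertex 0.6 2.1 4.9
   vertex 3.4 0.1 3.9
  endloop
 endfacet
 facet normal 0.680 0.272 0.680
  outer loop
   vertex 2.9 4.6 2.6
   vertex 3.4 0.1 3.9
   vertex 4.2 4.6 1.3
  endloop
 endfacet
 facet normal -0.152 0.834 -0.531
  outer loop
   vertex 2.9 5.0 2.3
   vertex 4.2 4.6 1.3
   vertex 0.7 3.9 1.2
  endloop
 endfacet
 facet normal 0.625 0.469 0.625
  outer loop
   vertex 2.9 5.0 2.3
   vertex 2.9 4.6 2.6
   vertex 4.2 4.6 1.3
  endloop
 endfacet
 facet normal -0.553 0.755 0.352
  outer loop
   vertex 2.9 5.0 2.3
   vertex 0.7 3.9 1.2
   vertex 0.6 2.1 4.9
  endloop
 endfacet
 facet normal 0.146 0.594 0.791
  outer loop
   vertex 2.9 5.0 2.3
   vertex 0.6 2.1 4.9
   vertex 2.9 4.6 2.6
  endloop
 endfacet
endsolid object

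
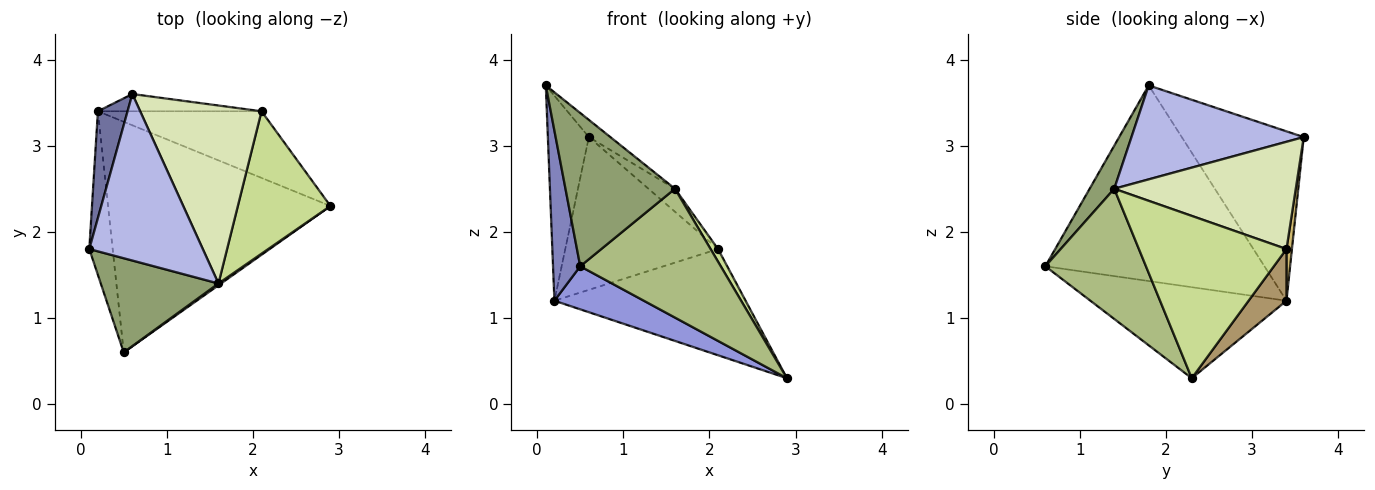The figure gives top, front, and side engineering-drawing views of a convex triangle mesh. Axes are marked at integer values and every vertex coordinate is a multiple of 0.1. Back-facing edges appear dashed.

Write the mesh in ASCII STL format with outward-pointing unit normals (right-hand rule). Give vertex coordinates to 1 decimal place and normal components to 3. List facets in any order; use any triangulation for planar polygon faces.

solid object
 facet normal -0.935 0.314 0.164
  outer loop
   vertex 0.2 3.4 1.2
   vertex 0.1 1.8 3.7
   vertex 0.6 3.6 3.1
  endloop
 endfacet
 facet normal -0.985 -0.122 -0.118
  outer loop
   vertex 0.2 3.4 1.2
   vertex 0.5 0.6 1.6
   vertex 0.1 1.8 3.7
  endloop
 endfacet
 facet normal -0.373 -0.170 -0.912
  outer loop
   vertex 0.2 3.4 1.2
   vertex 2.9 2.3 0.3
   vertex 0.5 0.6 1.6
  endloop
 endfacet
 facet normal 0.636 0.079 0.768
  outer loop
   vertex 1.6 1.4 2.5
   vertex 0.6 3.6 3.1
   vertex 0.1 1.8 3.7
  endloop
 endfacet
 facet normal 0.188 -0.837 0.514
  outer loop
   vertex 1.6 1.4 2.5
   vertex 0.1 1.8 3.7
   vertex 0.5 0.6 1.6
  endloop
 endfacet
 facet normal 0.582 -0.813 0.011
  outer loop
   vertex 1.6 1.4 2.5
   vertex 0.5 0.6 1.6
   vertex 2.9 2.3 0.3
  endloop
 endfacet
 facet normal 0.868 -0.044 0.495
  outer loop
   vertex 2.1 3.4 1.8
   vertex 1.6 1.4 2.5
   vertex 2.9 2.3 0.3
  endloop
 endfacet
 facet normal 0.659 0.096 0.746
  outer loop
   vertex 2.1 3.4 1.8
   vertex 0.6 3.6 3.1
   vertex 1.6 1.4 2.5
  endloop
 endfacet
 facet normal 0.166 0.835 -0.524
  outer loop
   vertex 2.1 3.4 1.8
   vertex 2.9 2.3 0.3
   vertex 0.2 3.4 1.2
  endloop
 endfacet
 facet normal 0.035 0.993 -0.112
  outer loop
   vertex 2.1 3.4 1.8
   vertex 0.2 3.4 1.2
   vertex 0.6 3.6 3.1
  endloop
 endfacet
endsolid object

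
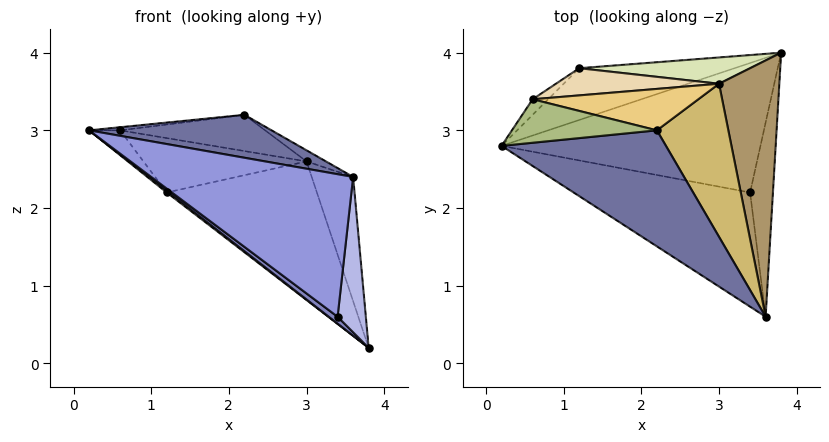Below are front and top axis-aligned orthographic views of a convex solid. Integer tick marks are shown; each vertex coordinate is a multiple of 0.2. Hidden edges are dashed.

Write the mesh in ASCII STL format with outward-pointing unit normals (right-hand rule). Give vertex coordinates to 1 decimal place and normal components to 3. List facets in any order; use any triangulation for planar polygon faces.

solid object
 facet normal -0.059 -0.346 0.936
  outer loop
   vertex 2.2 3.0 3.2
   vertex 0.2 2.8 3.0
   vertex 3.6 0.6 2.4
  endloop
 endfacet
 facet normal -0.605 -0.042 -0.795
  outer loop
   vertex 3.4 2.2 0.6
   vertex 0.2 2.8 3.0
   vertex 3.8 4.0 0.2
  endloop
 endfacet
 facet normal -0.524 -0.665 -0.533
  outer loop
   vertex 3.4 2.2 0.6
   vertex 3.6 0.6 2.4
   vertex 0.2 2.8 3.0
  endloop
 endfacet
 facet normal 0.897 -0.276 -0.345
  outer loop
   vertex 3.4 2.2 0.6
   vertex 3.8 4.0 0.2
   vertex 3.6 0.6 2.4
  endloop
 endfacet
 facet normal -0.608 -0.026 -0.793
  outer loop
   vertex 1.2 3.8 2.2
   vertex 3.8 4.0 0.2
   vertex 0.2 2.8 3.0
  endloop
 endfacet
 facet normal -0.106 0.071 0.992
  outer loop
   vertex 0.6 3.4 3.0
   vertex 0.2 2.8 3.0
   vertex 2.2 3.0 3.2
  endloop
 endfacet
 facet normal -0.786 0.524 -0.328
  outer loop
   vertex 0.6 3.4 3.0
   vertex 1.2 3.8 2.2
   vertex 0.2 2.8 3.0
  endloop
 endfacet
 facet normal 0.068 0.980 0.186
  outer loop
   vertex 3.0 3.6 2.6
   vertex 3.8 4.0 0.2
   vertex 1.2 3.8 2.2
  endloop
 endfacet
 facet normal 0.928 0.163 0.336
  outer loop
   vertex 3.0 3.6 2.6
   vertex 3.6 0.6 2.4
   vertex 3.8 4.0 0.2
  endloop
 endfacet
 facet normal 0.570 0.059 0.819
  outer loop
   vertex 3.0 3.6 2.6
   vertex 2.2 3.0 3.2
   vertex 3.6 0.6 2.4
  endloop
 endfacet
 facet normal 0.070 0.657 0.751
  outer loop
   vertex 3.0 3.6 2.6
   vertex 0.6 3.4 3.0
   vertex 2.2 3.0 3.2
  endloop
 endfacet
 facet normal 0.000 0.894 0.447
  outer loop
   vertex 3.0 3.6 2.6
   vertex 1.2 3.8 2.2
   vertex 0.6 3.4 3.0
  endloop
 endfacet
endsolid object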